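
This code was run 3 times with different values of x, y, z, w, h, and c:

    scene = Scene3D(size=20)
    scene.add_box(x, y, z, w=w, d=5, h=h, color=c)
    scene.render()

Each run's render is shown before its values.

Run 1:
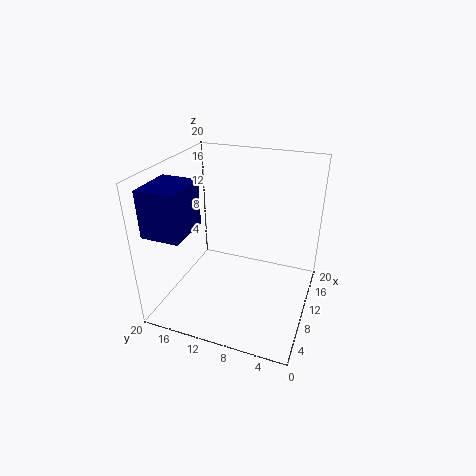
x = 1
y = 14
z = 13
w = 6
h = 6
c = 'navy'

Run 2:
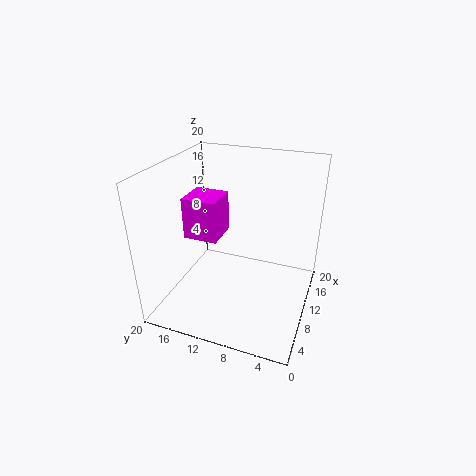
x = 9
y = 13
z = 9
w = 5
h = 6
c = 'magenta'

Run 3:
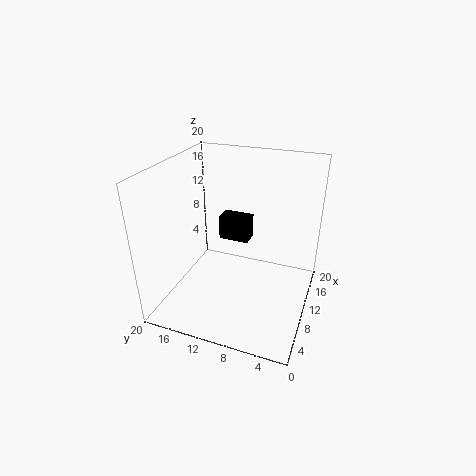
x = 17
y = 11
z = 5
w = 3
h = 4
c = 'black'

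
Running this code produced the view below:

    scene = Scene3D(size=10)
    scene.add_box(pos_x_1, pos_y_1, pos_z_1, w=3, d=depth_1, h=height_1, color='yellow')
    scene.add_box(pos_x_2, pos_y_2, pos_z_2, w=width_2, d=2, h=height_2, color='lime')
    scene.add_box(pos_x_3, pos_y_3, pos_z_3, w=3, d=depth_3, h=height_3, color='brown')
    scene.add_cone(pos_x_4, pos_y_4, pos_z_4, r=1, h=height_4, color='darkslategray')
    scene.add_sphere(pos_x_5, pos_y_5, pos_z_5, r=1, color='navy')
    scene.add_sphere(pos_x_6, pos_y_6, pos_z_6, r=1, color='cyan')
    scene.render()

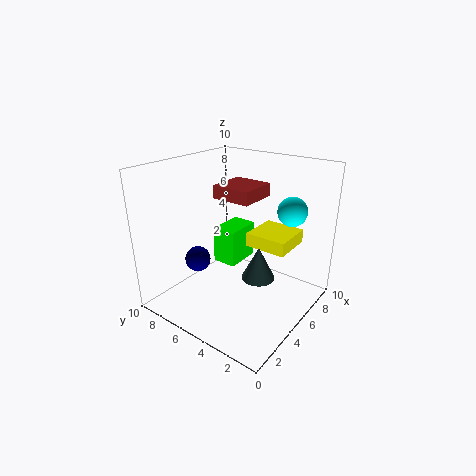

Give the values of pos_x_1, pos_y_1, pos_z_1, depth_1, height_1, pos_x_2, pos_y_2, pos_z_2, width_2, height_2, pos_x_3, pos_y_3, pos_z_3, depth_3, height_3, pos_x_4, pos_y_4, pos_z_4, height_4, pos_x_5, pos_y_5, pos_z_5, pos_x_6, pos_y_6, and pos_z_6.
pos_x_1 = 6, pos_y_1 = 2, pos_z_1 = 4, depth_1 = 3, height_1 = 1, pos_x_2 = 7, pos_y_2 = 7, pos_z_2 = 1, width_2 = 3, height_2 = 3, pos_x_3 = 6, pos_y_3 = 5, pos_z_3 = 7, depth_3 = 3, height_3 = 1, pos_x_4 = 3, pos_y_4 = 2, pos_z_4 = 4, height_4 = 2, pos_x_5 = 5, pos_y_5 = 9, pos_z_5 = 2, pos_x_6 = 7, pos_y_6 = 2, pos_z_6 = 7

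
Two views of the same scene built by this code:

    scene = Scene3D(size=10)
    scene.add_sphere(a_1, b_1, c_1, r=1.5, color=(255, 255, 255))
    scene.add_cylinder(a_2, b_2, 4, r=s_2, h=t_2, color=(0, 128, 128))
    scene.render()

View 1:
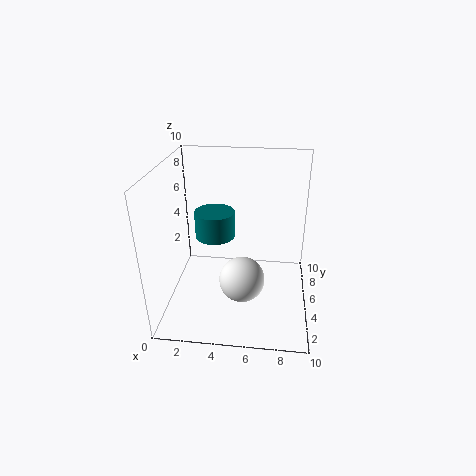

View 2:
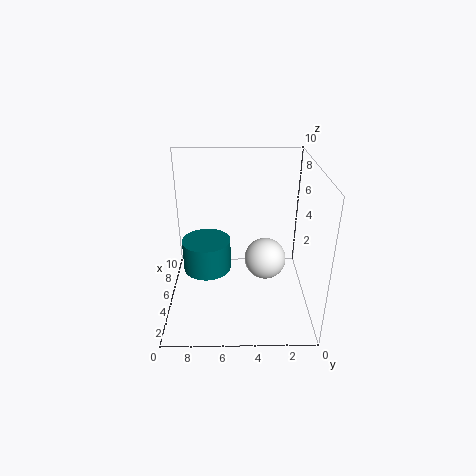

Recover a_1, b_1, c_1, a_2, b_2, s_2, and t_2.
a_1 = 5.5, b_1 = 3, c_1 = 3, a_2 = 3, b_2 = 7, s_2 = 1.5, t_2 = 2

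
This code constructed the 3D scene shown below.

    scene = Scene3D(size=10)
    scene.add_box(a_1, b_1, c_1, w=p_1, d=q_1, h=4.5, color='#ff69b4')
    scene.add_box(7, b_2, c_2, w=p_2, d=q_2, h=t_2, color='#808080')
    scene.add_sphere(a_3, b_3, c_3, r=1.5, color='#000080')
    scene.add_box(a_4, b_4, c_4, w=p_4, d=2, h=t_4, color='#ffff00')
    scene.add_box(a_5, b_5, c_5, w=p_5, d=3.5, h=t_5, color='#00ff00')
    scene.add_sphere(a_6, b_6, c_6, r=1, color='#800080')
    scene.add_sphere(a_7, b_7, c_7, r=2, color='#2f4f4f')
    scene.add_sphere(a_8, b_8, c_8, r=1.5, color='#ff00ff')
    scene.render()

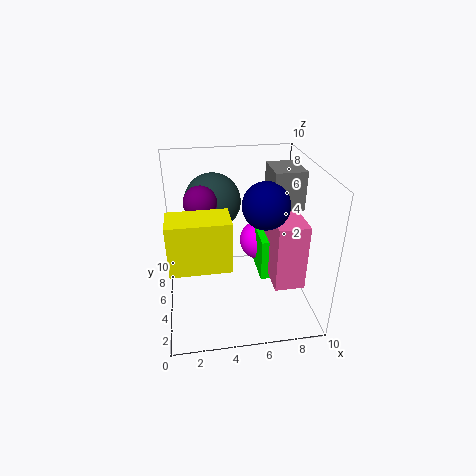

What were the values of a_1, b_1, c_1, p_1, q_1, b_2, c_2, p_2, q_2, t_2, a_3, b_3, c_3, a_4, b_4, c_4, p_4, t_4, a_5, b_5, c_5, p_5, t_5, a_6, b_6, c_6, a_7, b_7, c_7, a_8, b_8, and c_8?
a_1 = 7; b_1 = 2; c_1 = 2.5; p_1 = 2; q_1 = 3.5; b_2 = 3.5; c_2 = 7.5; p_2 = 2; q_2 = 2.5; t_2 = 2.5; a_3 = 6.5; b_3 = 3.5; c_3 = 8; a_4 = 0.5; b_4 = 0.5; c_4 = 5.5; p_4 = 3.5; t_4 = 3; a_5 = 6.5; b_5 = 4; c_5 = 2; p_5 = 1.5; t_5 = 3; a_6 = 2.5; b_6 = 3.5; c_6 = 8.5; a_7 = 3.5; b_7 = 7; c_7 = 7; a_8 = 7; b_8 = 7; c_8 = 3.5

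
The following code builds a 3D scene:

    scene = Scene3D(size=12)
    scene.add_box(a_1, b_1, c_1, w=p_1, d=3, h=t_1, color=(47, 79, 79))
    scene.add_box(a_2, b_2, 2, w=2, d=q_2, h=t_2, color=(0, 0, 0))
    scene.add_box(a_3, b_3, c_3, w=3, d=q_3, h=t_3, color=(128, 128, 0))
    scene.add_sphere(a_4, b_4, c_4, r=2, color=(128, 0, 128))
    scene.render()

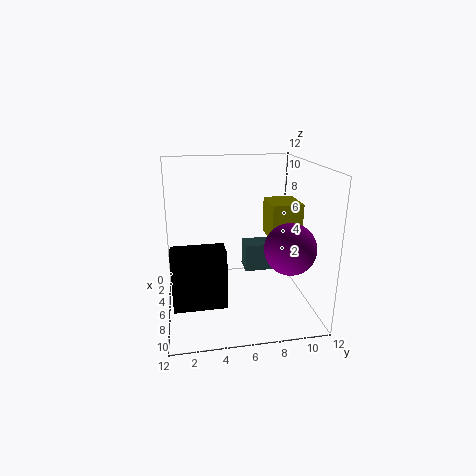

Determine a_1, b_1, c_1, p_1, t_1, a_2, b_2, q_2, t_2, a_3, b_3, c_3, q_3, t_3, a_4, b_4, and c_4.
a_1 = 2.5
b_1 = 7
c_1 = 2
p_1 = 2
t_1 = 2.5
a_2 = 8
b_2 = 0.5
q_2 = 4
t_2 = 4.5
a_3 = 4.5
b_3 = 8.5
c_3 = 6
q_3 = 2.5
t_3 = 3
a_4 = 9
b_4 = 9.5
c_4 = 6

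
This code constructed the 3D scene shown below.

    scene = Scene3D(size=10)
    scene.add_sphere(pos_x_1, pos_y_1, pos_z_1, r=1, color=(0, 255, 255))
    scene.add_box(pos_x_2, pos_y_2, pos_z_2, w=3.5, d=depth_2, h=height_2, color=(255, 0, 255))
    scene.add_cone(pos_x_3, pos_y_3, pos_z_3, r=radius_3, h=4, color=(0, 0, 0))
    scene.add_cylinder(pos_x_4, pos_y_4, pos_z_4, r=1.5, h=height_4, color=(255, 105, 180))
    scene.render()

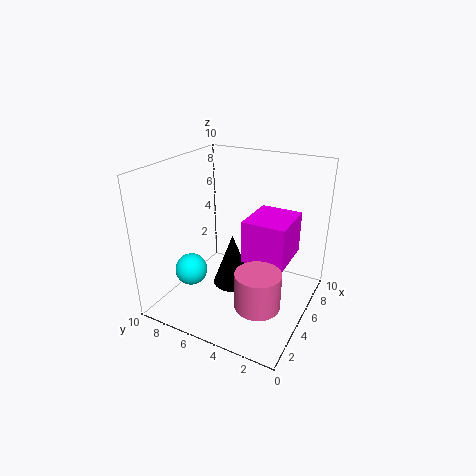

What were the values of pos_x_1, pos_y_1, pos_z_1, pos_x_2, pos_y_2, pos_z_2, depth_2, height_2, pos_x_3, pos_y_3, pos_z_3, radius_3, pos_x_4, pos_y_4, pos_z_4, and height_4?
pos_x_1 = 1.5
pos_y_1 = 6.5
pos_z_1 = 4
pos_x_2 = 4.5
pos_y_2 = 1.5
pos_z_2 = 3.5
depth_2 = 3
height_2 = 3
pos_x_3 = 6
pos_y_3 = 6
pos_z_3 = 0.5
radius_3 = 1.5
pos_x_4 = 3
pos_y_4 = 2.5
pos_z_4 = 1.5
height_4 = 2.5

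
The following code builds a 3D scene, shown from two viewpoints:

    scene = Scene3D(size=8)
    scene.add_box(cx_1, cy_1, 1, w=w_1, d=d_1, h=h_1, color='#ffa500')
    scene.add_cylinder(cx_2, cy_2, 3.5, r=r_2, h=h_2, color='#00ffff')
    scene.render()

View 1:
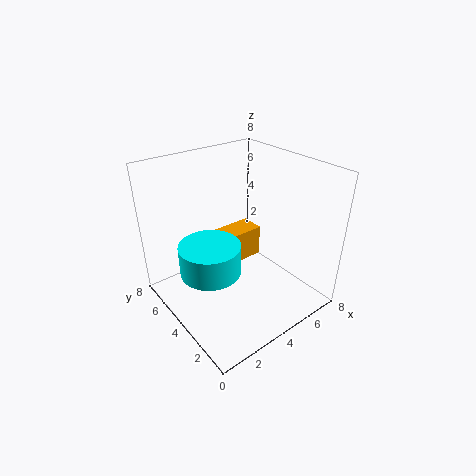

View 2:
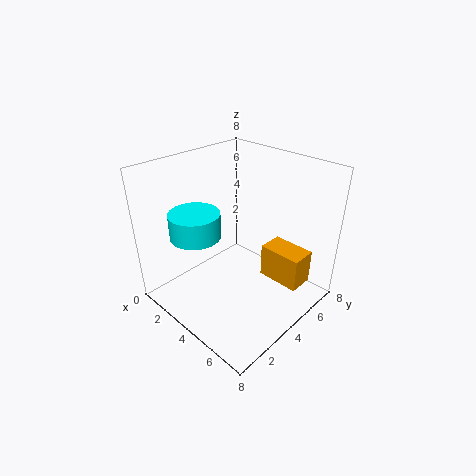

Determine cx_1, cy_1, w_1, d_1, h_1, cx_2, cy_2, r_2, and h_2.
cx_1 = 4.5
cy_1 = 5.5
w_1 = 2.5
d_1 = 1.5
h_1 = 2
cx_2 = 1.5
cy_2 = 3
r_2 = 1.5
h_2 = 1.5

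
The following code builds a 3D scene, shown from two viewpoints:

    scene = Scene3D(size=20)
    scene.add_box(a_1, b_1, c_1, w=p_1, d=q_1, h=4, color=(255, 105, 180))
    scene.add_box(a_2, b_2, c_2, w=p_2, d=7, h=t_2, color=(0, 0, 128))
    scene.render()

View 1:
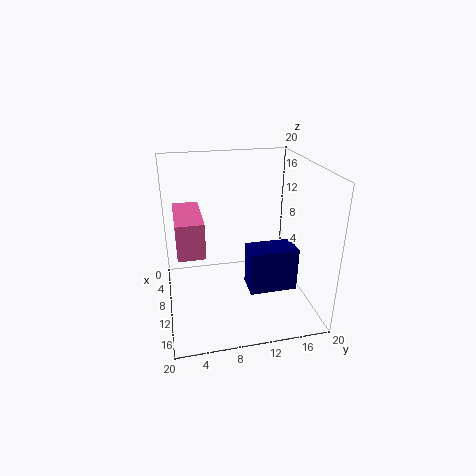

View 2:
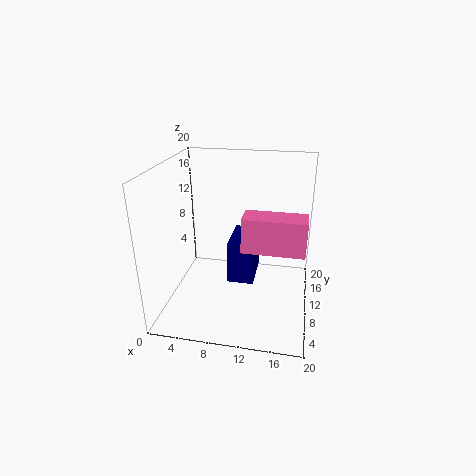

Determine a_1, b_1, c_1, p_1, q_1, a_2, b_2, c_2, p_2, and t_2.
a_1 = 12, b_1 = 1.5, c_1 = 12.5, p_1 = 7, q_1 = 3, a_2 = 8, b_2 = 11.5, c_2 = 1.5, p_2 = 4, t_2 = 6.5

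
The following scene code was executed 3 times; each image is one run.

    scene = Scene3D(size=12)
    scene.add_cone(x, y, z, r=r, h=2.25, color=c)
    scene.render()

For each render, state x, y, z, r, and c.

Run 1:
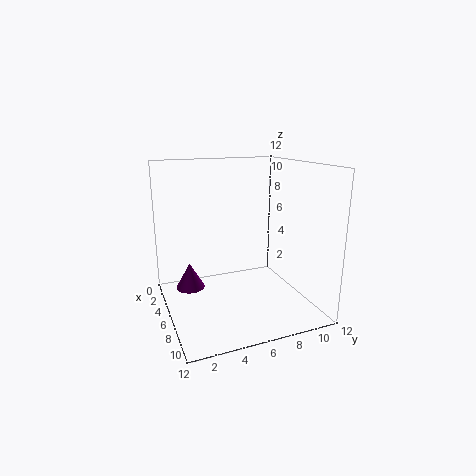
x = 4, y = 2.25, z = 1.25, r = 1.25, c = 'purple'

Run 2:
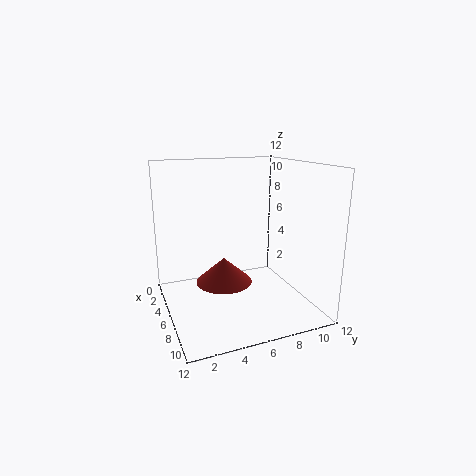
x = 4.5, y = 5.25, z = 1.5, r = 2.5, c = 'brown'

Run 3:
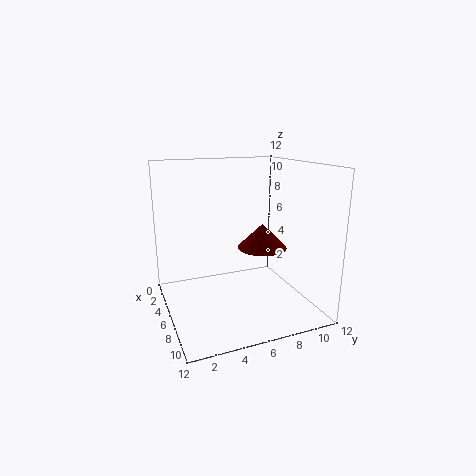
x = 4.5, y = 9, z = 4.25, r = 2.25, c = 'maroon'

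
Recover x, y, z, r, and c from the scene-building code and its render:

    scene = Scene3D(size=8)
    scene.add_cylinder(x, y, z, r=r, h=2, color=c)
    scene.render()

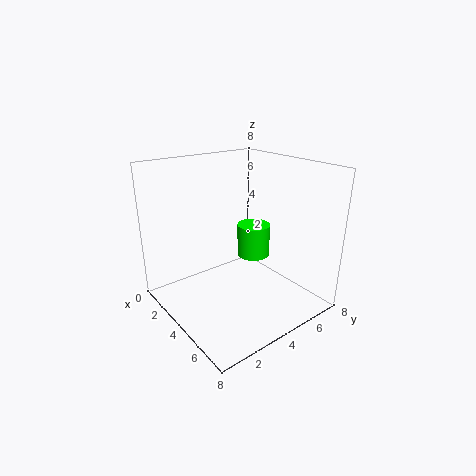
x = 3
y = 6
z = 2
r = 1
c = 'lime'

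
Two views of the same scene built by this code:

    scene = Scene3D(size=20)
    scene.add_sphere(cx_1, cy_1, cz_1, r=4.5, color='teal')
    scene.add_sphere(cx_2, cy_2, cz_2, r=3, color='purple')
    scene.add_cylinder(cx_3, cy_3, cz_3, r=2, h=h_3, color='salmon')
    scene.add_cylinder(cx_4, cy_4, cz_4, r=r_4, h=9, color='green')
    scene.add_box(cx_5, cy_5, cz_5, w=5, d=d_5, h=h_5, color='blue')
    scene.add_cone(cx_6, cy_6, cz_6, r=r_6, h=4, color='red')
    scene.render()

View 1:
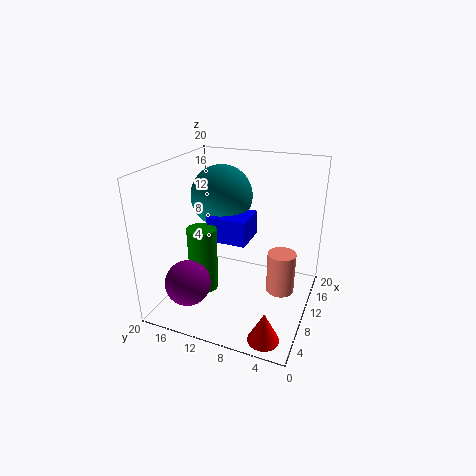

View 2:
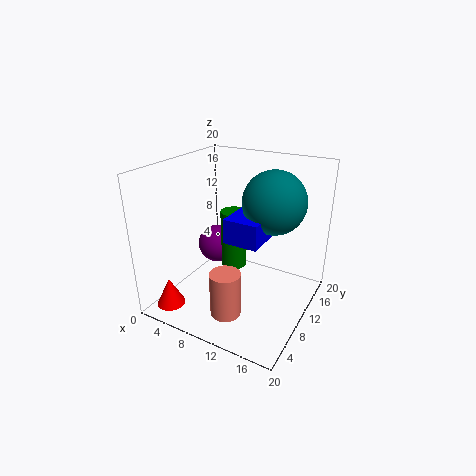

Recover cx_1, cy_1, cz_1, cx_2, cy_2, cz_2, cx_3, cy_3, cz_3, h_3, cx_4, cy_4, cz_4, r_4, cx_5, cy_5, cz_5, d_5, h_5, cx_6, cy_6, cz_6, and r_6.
cx_1 = 13.5, cy_1 = 14, cz_1 = 14.5, cx_2 = 3.5, cy_2 = 14.5, cz_2 = 5.5, cx_3 = 11.5, cy_3 = 4, cz_3 = 2, h_3 = 6, cx_4 = 7, cy_4 = 14, cz_4 = 3, r_4 = 2, cx_5 = 8.5, cy_5 = 8.5, cz_5 = 9.5, d_5 = 5.5, h_5 = 3.5, cx_6 = 2.5, cy_6 = 3.5, cz_6 = 0.5, r_6 = 2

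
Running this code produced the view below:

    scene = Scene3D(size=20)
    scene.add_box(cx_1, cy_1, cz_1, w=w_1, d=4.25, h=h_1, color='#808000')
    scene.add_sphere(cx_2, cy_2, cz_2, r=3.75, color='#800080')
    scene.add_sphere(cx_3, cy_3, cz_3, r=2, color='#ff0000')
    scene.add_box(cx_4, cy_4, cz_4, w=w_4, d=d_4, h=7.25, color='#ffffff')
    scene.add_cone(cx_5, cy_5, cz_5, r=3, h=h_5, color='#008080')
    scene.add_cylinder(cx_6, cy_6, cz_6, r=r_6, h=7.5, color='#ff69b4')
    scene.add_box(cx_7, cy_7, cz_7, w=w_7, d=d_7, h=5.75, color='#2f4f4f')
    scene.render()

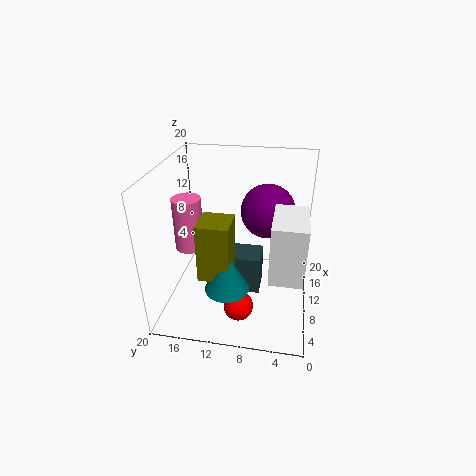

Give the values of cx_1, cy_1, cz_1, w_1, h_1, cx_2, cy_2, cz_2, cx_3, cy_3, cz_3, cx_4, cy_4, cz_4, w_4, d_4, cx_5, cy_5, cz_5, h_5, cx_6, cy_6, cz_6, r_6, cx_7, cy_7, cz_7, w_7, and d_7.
cx_1 = 4.75; cy_1 = 10.25; cz_1 = 6; w_1 = 4.5; h_1 = 8; cx_2 = 12.5; cy_2 = 6.25; cz_2 = 13.25; cx_3 = 4.75; cy_3 = 9; cz_3 = 2.5; cx_4 = 1.5; cy_4 = 1; cz_4 = 9.25; w_4 = 6.5; d_4 = 4; cx_5 = 5.75; cy_5 = 10.75; cz_5 = 4.5; h_5 = 5.5; cx_6 = 9.75; cy_6 = 17; cz_6 = 8; r_6 = 2; cx_7 = 9.5; cy_7 = 6.75; cz_7 = 1; w_7 = 4.25; d_7 = 4.5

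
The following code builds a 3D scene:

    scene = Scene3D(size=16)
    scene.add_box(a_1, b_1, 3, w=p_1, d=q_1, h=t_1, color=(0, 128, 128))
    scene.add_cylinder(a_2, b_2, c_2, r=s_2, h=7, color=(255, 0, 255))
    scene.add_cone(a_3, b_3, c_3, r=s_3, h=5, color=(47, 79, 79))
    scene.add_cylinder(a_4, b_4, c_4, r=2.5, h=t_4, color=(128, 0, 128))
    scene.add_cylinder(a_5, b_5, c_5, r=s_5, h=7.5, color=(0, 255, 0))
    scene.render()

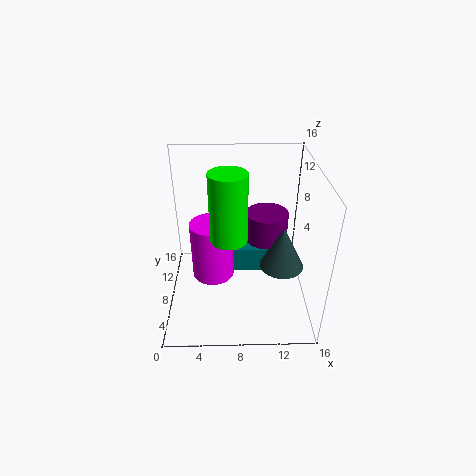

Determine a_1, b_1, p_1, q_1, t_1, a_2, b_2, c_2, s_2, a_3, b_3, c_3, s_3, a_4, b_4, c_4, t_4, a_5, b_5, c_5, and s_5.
a_1 = 7.5; b_1 = 8.5; p_1 = 4.5; q_1 = 3; t_1 = 3; a_2 = 5; b_2 = 9.5; c_2 = 2; s_2 = 2.5; a_3 = 13; b_3 = 7.5; c_3 = 4.5; s_3 = 2.5; a_4 = 11.5; b_4 = 11; c_4 = 5.5; t_4 = 4; a_5 = 7; b_5 = 7; c_5 = 8.5; s_5 = 2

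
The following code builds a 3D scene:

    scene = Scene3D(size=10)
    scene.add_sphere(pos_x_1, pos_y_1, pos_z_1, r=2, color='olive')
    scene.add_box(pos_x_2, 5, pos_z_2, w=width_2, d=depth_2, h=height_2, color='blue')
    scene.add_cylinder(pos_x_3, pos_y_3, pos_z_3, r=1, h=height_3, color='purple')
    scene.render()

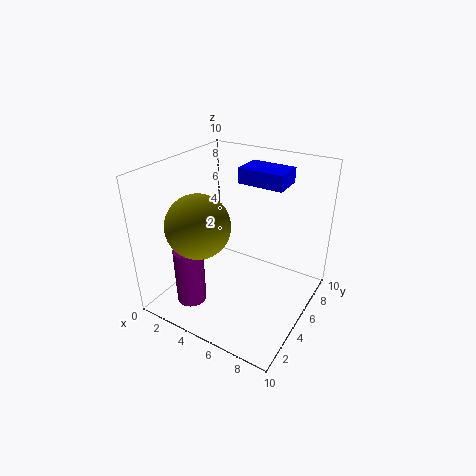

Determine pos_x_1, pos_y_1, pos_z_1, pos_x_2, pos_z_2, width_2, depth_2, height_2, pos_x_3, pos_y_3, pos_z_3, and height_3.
pos_x_1 = 4; pos_y_1 = 2; pos_z_1 = 7; pos_x_2 = 5; pos_z_2 = 9; width_2 = 3; depth_2 = 2; height_2 = 1; pos_x_3 = 3; pos_y_3 = 2; pos_z_3 = 1; height_3 = 4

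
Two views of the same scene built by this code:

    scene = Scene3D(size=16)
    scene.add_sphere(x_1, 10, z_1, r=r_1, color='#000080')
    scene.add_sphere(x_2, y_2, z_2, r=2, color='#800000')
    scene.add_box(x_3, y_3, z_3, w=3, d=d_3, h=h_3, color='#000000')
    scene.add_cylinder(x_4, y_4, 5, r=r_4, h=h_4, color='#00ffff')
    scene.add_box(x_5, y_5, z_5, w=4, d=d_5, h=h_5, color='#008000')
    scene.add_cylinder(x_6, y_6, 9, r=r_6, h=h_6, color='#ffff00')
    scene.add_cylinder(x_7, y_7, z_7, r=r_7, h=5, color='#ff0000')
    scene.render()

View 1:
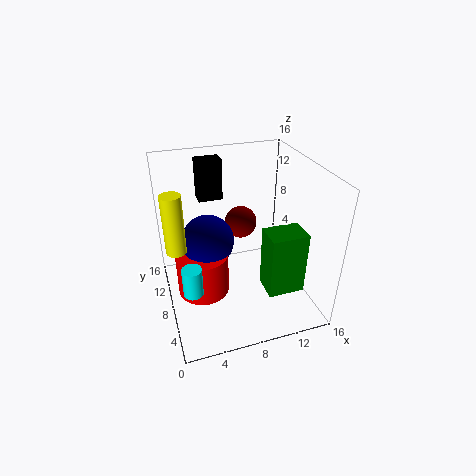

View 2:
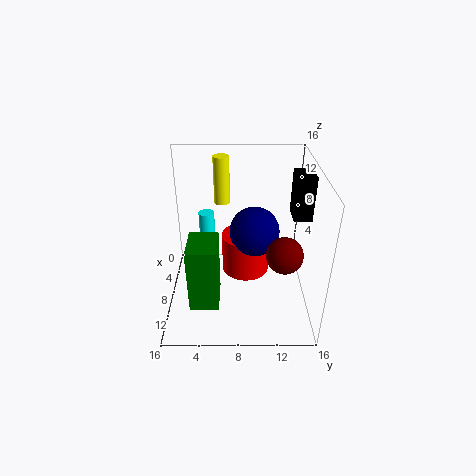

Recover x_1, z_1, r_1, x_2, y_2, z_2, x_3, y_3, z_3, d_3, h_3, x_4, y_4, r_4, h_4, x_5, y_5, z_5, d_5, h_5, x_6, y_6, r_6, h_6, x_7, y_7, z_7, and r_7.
x_1 = 5, z_1 = 7, r_1 = 3, x_2 = 10, y_2 = 13, z_2 = 7, x_3 = 5, y_3 = 14, z_3 = 10, d_3 = 2, h_3 = 5, x_4 = 2, y_4 = 4, r_4 = 1, h_4 = 3, x_5 = 10, y_5 = 3, z_5 = 3, d_5 = 3, h_5 = 7, x_6 = 1, y_6 = 6, r_6 = 1, h_6 = 6, x_7 = 4, y_7 = 9, z_7 = 1, r_7 = 3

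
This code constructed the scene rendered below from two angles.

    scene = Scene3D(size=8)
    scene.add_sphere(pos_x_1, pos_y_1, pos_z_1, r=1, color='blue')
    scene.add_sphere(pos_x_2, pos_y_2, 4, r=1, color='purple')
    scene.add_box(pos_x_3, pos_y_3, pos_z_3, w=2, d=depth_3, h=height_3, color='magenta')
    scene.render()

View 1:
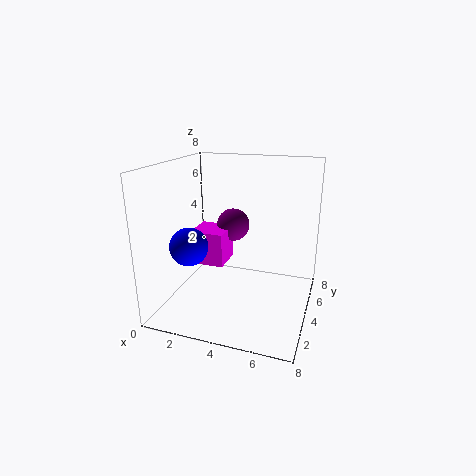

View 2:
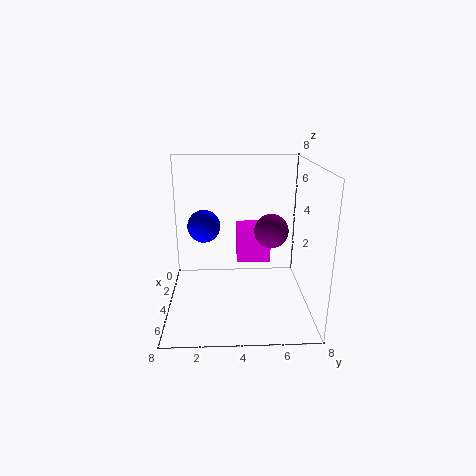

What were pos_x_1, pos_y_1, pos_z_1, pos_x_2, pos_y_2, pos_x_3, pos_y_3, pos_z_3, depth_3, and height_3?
pos_x_1 = 2; pos_y_1 = 2; pos_z_1 = 4; pos_x_2 = 3; pos_y_2 = 6; pos_x_3 = 1; pos_y_3 = 4; pos_z_3 = 2; depth_3 = 2; height_3 = 2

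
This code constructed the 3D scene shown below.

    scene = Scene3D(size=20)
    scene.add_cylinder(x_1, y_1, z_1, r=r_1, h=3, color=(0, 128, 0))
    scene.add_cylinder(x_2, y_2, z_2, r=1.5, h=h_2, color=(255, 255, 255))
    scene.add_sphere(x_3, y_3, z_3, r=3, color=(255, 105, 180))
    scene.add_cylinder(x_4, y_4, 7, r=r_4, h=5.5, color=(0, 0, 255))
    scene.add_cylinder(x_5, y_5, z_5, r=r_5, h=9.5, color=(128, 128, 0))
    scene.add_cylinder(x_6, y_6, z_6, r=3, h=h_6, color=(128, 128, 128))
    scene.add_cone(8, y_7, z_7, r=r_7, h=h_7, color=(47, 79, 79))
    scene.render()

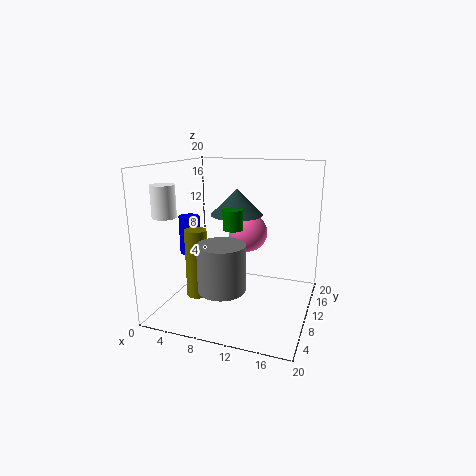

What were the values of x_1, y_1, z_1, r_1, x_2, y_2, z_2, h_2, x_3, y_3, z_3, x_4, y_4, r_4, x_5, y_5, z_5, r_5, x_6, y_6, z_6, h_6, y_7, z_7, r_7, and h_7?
x_1 = 8.5, y_1 = 12, z_1 = 10.5, r_1 = 1.5, x_2 = 3, y_2 = 3, z_2 = 14, h_2 = 4, x_3 = 9.5, y_3 = 16, z_3 = 9, x_4 = 2.5, y_4 = 10, r_4 = 1.5, x_5 = 5, y_5 = 7, z_5 = 2, r_5 = 1.5, x_6 = 10, y_6 = 4, z_6 = 5, h_6 = 6, y_7 = 15, z_7 = 12, r_7 = 4, h_7 = 4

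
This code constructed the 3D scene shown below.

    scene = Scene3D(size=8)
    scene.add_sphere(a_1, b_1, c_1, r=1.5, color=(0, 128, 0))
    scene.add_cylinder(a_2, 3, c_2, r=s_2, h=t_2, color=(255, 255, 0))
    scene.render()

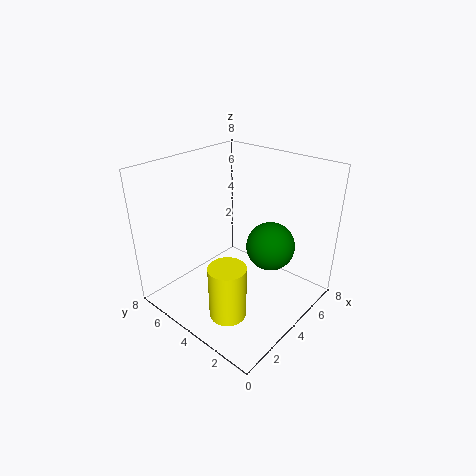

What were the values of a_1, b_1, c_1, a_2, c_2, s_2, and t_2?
a_1 = 6.5; b_1 = 3.5; c_1 = 2.5; a_2 = 2; c_2 = 0.5; s_2 = 1; t_2 = 3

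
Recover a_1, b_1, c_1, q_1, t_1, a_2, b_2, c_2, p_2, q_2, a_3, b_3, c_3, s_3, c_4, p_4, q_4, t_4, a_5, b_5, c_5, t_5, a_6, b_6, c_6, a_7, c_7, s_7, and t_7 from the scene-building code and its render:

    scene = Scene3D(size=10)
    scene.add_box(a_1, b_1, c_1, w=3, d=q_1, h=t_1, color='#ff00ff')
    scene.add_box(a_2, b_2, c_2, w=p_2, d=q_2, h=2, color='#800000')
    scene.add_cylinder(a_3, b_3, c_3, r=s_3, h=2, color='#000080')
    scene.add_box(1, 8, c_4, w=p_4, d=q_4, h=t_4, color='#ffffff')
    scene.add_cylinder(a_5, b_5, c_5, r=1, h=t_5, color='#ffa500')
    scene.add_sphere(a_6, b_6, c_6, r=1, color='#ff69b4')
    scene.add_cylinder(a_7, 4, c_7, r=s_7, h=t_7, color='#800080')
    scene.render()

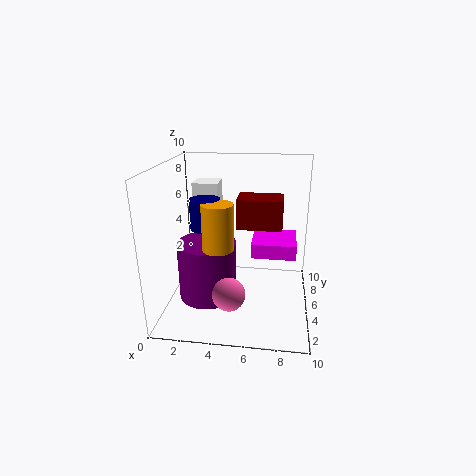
a_1 = 6; b_1 = 4; c_1 = 4; q_1 = 3; t_1 = 1; a_2 = 5; b_2 = 4; c_2 = 6; p_2 = 3; q_2 = 2; a_3 = 3; b_3 = 4; c_3 = 6; s_3 = 1; c_4 = 5; p_4 = 2; q_4 = 2; t_4 = 3; a_5 = 4; b_5 = 3; c_5 = 5; t_5 = 3; a_6 = 5; b_6 = 1; c_6 = 3; a_7 = 3; c_7 = 1; s_7 = 2; t_7 = 4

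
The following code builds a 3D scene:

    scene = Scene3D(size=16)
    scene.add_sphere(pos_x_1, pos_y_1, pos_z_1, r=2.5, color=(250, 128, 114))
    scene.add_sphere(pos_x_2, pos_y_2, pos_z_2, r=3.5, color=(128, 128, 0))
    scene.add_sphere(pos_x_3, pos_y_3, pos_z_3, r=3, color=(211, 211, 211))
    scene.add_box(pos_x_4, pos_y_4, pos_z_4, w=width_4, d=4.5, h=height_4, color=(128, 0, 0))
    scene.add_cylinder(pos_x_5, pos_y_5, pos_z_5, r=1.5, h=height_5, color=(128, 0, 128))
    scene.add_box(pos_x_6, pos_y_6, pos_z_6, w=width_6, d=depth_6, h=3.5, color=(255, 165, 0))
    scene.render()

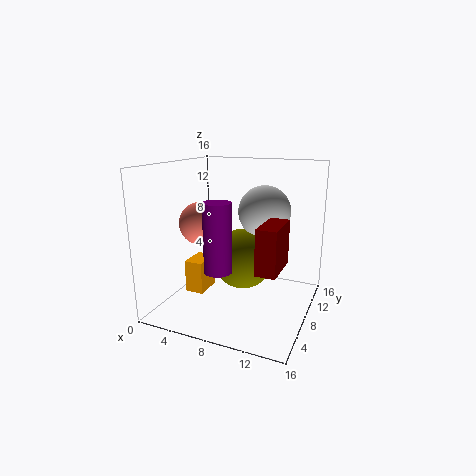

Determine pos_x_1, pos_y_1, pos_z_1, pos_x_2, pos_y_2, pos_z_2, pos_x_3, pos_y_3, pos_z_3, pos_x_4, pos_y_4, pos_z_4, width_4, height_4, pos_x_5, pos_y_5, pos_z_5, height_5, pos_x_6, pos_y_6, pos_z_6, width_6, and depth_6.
pos_x_1 = 3
pos_y_1 = 8.5
pos_z_1 = 9
pos_x_2 = 8
pos_y_2 = 9.5
pos_z_2 = 5
pos_x_3 = 10
pos_y_3 = 11
pos_z_3 = 10.5
pos_x_4 = 12
pos_y_4 = 2.5
pos_z_4 = 6.5
width_4 = 2
height_4 = 4.5
pos_x_5 = 7
pos_y_5 = 5
pos_z_5 = 5
height_5 = 7.5
pos_x_6 = 3.5
pos_y_6 = 4
pos_z_6 = 2.5
width_6 = 2
depth_6 = 3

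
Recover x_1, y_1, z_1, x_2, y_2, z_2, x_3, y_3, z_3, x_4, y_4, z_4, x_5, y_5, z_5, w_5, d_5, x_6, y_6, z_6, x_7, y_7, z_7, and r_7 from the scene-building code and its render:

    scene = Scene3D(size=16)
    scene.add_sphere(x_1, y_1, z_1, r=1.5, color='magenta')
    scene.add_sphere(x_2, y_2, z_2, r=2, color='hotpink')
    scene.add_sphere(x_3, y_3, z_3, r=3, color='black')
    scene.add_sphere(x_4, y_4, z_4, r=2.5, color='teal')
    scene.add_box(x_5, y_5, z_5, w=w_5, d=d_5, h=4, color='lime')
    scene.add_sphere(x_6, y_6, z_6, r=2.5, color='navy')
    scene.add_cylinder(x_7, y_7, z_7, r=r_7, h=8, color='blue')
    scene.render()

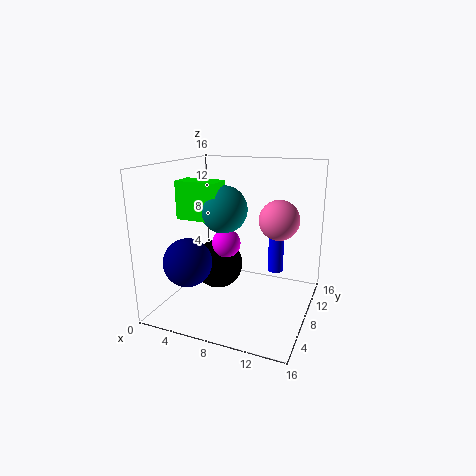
x_1 = 7.5; y_1 = 6; z_1 = 8; x_2 = 13; y_2 = 6.5; z_2 = 11; x_3 = 4.5; y_3 = 10; z_3 = 3.5; x_4 = 7; y_4 = 6.5; z_4 = 11.5; x_5 = 2.5; y_5 = 4.5; z_5 = 10.5; w_5 = 4.5; d_5 = 2.5; x_6 = 4.5; y_6 = 3; z_6 = 6.5; x_7 = 10.5; y_7 = 15; z_7 = 1.5; r_7 = 1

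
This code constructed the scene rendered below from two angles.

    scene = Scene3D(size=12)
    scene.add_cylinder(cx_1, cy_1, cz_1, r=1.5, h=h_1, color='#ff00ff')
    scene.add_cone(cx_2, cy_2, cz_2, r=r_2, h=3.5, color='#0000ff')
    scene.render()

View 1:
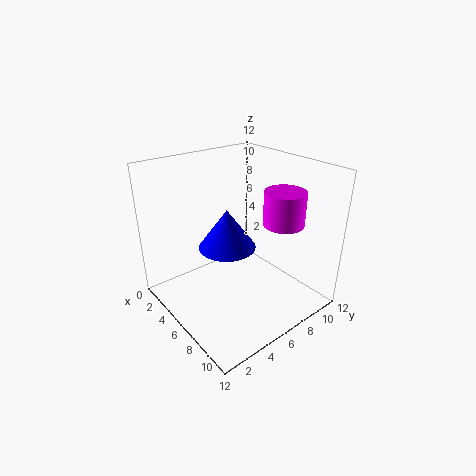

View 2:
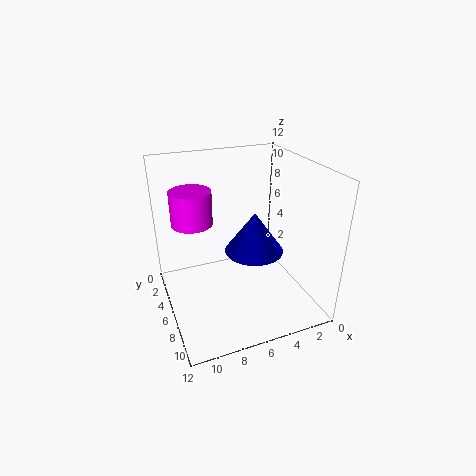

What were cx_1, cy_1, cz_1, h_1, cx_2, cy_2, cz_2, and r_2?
cx_1 = 10
cy_1 = 7
cz_1 = 8.5
h_1 = 2.5
cx_2 = 4.5
cy_2 = 6
cz_2 = 4.5
r_2 = 2.5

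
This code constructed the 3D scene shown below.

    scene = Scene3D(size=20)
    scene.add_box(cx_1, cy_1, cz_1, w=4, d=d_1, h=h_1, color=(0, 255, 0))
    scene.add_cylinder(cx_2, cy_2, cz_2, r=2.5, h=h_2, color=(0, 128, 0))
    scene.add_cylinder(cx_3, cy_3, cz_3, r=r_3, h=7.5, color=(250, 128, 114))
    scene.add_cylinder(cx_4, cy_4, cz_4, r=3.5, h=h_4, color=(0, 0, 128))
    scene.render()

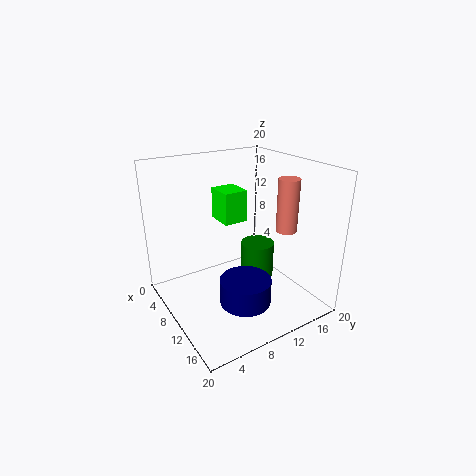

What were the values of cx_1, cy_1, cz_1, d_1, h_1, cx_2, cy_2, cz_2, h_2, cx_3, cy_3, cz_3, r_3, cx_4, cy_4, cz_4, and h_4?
cx_1 = 4.5
cy_1 = 9
cz_1 = 11.5
d_1 = 3.5
h_1 = 4.5
cx_2 = 8.5
cy_2 = 14.5
cz_2 = 2
h_2 = 5.5
cx_3 = 12.5
cy_3 = 16.5
cz_3 = 10.5
r_3 = 1.5
cx_4 = 13.5
cy_4 = 9
cz_4 = 2
h_4 = 3.5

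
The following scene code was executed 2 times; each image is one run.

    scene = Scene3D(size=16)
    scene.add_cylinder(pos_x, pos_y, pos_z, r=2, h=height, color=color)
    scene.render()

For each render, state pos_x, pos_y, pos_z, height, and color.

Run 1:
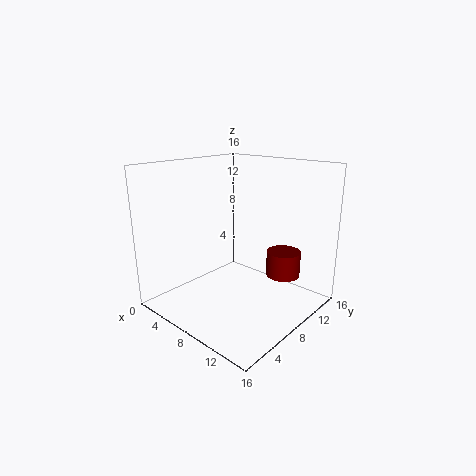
pos_x = 11; pos_y = 12.75; pos_z = 2.75; height = 3; color = 'maroon'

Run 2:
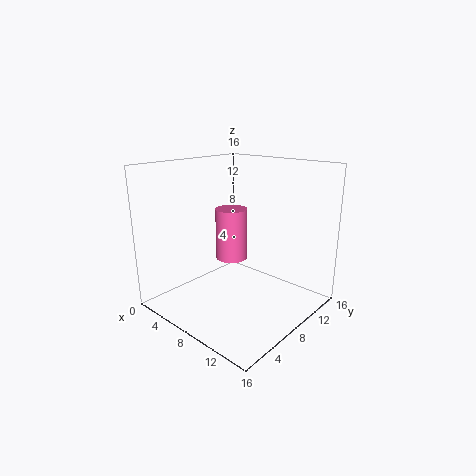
pos_x = 4; pos_y = 11.25; pos_z = 3.5; height = 6.5; color = 'hotpink'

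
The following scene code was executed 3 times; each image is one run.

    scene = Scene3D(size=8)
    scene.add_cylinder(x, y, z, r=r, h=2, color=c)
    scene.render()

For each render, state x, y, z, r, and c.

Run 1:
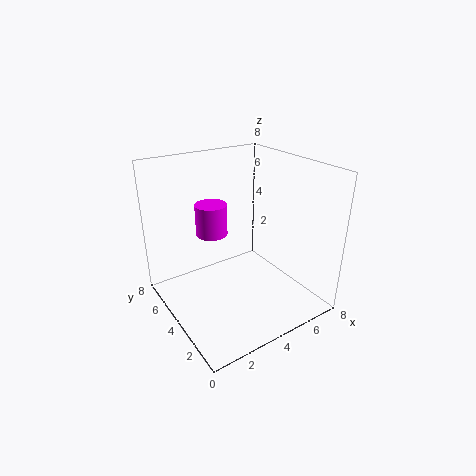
x = 4
y = 7
z = 3
r = 1
c = 'magenta'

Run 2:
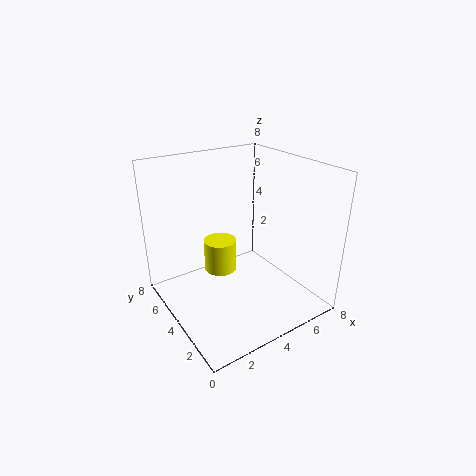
x = 4
y = 6
z = 1
r = 1
c = 'yellow'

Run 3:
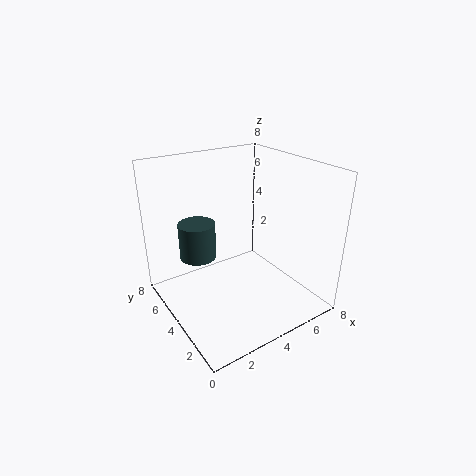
x = 2
y = 5
z = 3
r = 1
c = 'darkslategray'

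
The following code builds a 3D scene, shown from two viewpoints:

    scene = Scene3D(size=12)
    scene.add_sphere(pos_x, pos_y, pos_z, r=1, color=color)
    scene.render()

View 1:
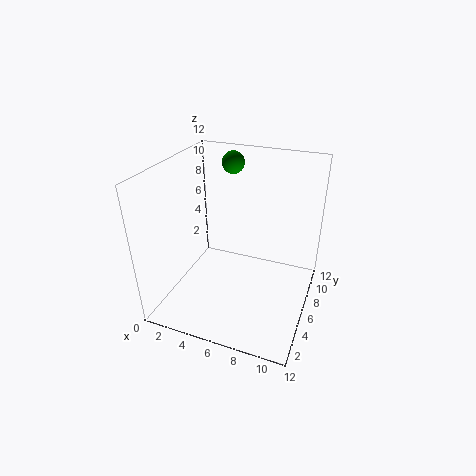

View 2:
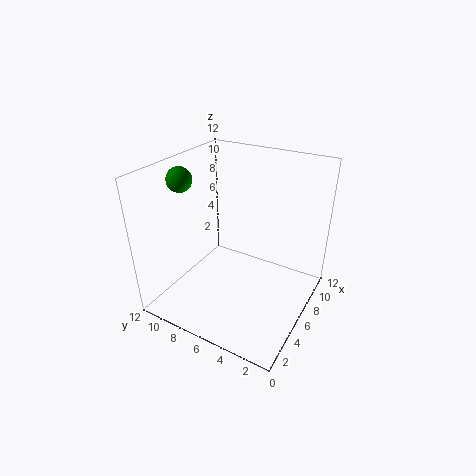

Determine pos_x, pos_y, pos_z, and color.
pos_x = 4; pos_y = 10; pos_z = 11; color = 'green'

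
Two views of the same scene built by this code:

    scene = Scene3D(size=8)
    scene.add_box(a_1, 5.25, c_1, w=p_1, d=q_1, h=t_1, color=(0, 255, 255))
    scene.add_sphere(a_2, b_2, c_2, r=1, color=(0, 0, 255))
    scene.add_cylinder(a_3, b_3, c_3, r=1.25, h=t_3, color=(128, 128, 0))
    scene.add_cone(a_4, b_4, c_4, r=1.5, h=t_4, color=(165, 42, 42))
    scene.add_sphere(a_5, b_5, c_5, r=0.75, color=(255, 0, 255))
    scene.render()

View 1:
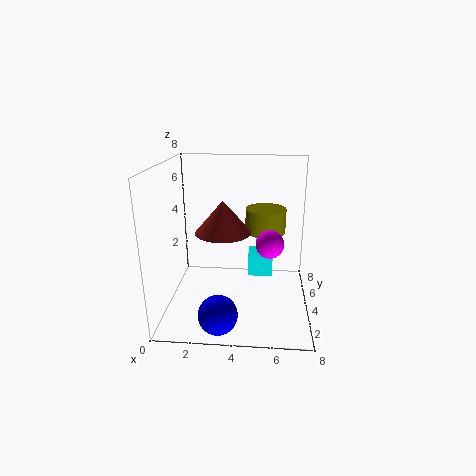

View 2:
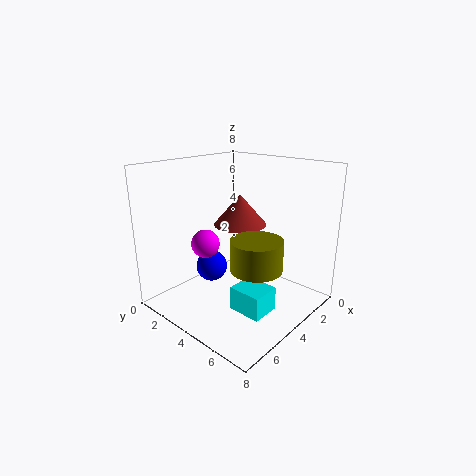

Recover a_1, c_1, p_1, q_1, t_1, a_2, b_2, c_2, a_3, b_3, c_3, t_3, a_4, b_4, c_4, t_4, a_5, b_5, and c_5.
a_1 = 4.5
c_1 = 1
p_1 = 1.5
q_1 = 1.75
t_1 = 1.25
a_2 = 3.25
b_2 = 1
c_2 = 1
a_3 = 5.5
b_3 = 6.5
c_3 = 3.5
t_3 = 1.5
a_4 = 3.25
b_4 = 3.5
c_4 = 4.5
t_4 = 1.75
a_5 = 5.75
b_5 = 3.25
c_5 = 4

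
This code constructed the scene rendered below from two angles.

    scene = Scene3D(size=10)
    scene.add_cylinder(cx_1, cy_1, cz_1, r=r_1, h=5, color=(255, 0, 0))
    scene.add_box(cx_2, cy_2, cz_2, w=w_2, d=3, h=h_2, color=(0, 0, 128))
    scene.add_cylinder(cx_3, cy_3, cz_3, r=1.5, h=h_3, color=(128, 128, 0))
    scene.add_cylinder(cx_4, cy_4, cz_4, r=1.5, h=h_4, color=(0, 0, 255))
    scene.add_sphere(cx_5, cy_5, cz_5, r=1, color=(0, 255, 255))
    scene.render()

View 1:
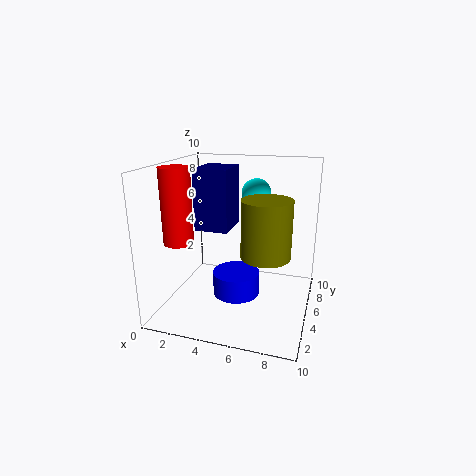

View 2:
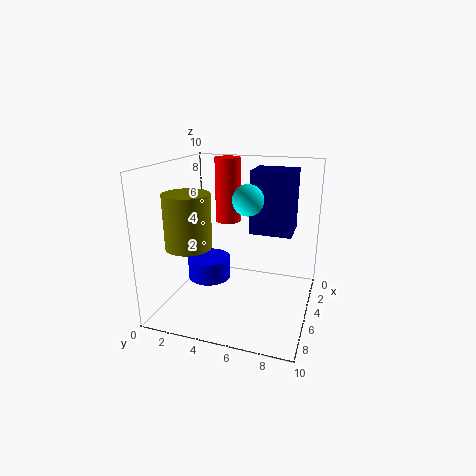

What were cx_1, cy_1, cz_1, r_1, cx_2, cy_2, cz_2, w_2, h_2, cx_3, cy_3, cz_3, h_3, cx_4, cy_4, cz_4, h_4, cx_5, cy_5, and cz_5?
cx_1 = 1.5; cy_1 = 3; cz_1 = 5; r_1 = 1; cx_2 = 1.5; cy_2 = 5.5; cz_2 = 5; w_2 = 2.5; h_2 = 4.5; cx_3 = 7.5; cy_3 = 2.5; cz_3 = 5; h_3 = 3.5; cx_4 = 5.5; cy_4 = 3; cz_4 = 2; h_4 = 1.5; cx_5 = 6; cy_5 = 6; cz_5 = 8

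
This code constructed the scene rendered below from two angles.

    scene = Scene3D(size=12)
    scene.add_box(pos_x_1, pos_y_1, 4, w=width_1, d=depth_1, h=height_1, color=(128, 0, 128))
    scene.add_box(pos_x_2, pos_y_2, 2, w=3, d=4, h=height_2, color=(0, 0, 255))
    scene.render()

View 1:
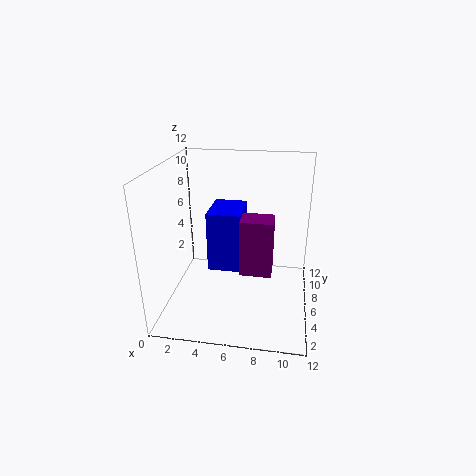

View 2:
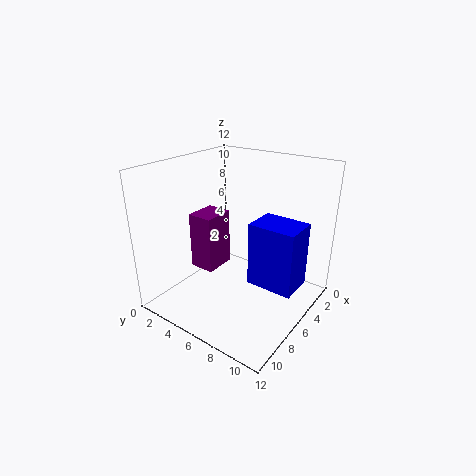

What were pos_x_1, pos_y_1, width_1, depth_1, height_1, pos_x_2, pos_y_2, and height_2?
pos_x_1 = 6.5
pos_y_1 = 3.5
width_1 = 2.5
depth_1 = 2
height_1 = 4.5
pos_x_2 = 3
pos_y_2 = 7
height_2 = 5.5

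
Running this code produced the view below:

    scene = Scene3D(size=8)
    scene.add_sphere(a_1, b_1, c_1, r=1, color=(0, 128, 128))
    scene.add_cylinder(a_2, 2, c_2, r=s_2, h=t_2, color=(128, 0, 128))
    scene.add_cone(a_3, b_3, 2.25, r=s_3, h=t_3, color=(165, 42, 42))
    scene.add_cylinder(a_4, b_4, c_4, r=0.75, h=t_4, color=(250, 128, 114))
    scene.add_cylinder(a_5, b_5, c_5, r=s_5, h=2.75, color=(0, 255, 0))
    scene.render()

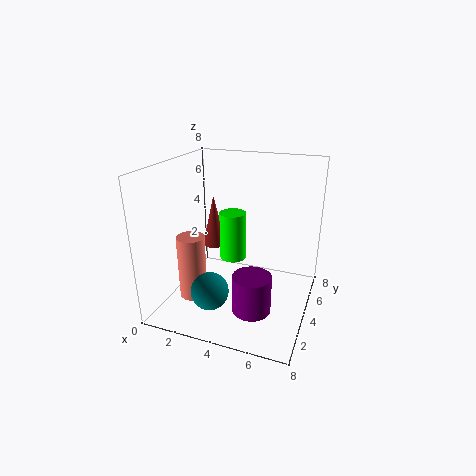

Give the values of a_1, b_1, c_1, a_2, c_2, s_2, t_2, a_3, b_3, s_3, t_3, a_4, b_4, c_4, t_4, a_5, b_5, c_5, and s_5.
a_1 = 3.25, b_1 = 1.75, c_1 = 1.75, a_2 = 5.5, c_2 = 1, s_2 = 1, t_2 = 2, a_3 = 1.5, b_3 = 6.25, s_3 = 0.75, t_3 = 3.25, a_4 = 2, b_4 = 2.25, c_4 = 1, t_4 = 3.5, a_5 = 3.5, b_5 = 4.5, c_5 = 2.5, s_5 = 0.75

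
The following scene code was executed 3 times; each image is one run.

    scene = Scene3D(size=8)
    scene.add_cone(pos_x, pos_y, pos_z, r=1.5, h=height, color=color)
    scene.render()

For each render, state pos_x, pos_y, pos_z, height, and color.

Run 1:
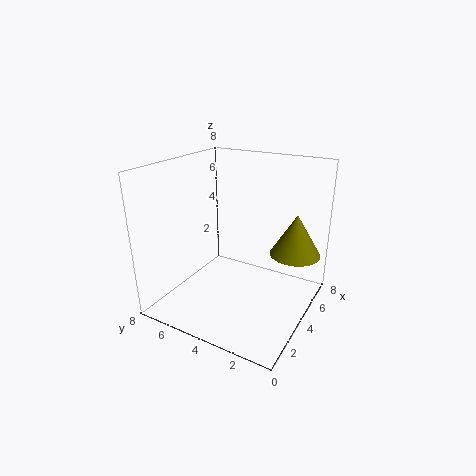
pos_x = 6.5
pos_y = 1.5
pos_z = 2.5
height = 2.5
color = 'olive'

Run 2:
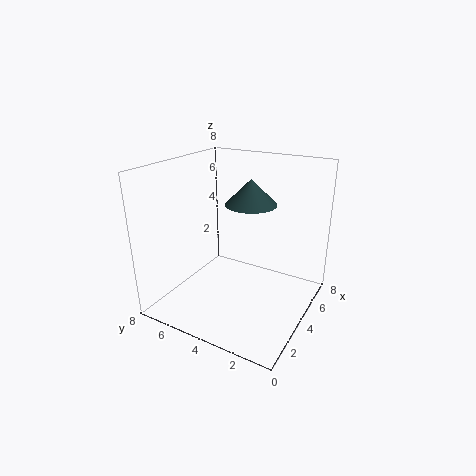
pos_x = 5.5
pos_y = 4
pos_z = 5.5
height = 1.5
color = 'darkslategray'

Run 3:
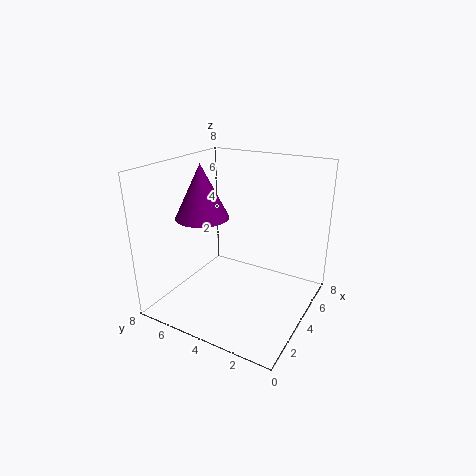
pos_x = 3.5
pos_y = 6
pos_z = 5
height = 3
color = 'purple'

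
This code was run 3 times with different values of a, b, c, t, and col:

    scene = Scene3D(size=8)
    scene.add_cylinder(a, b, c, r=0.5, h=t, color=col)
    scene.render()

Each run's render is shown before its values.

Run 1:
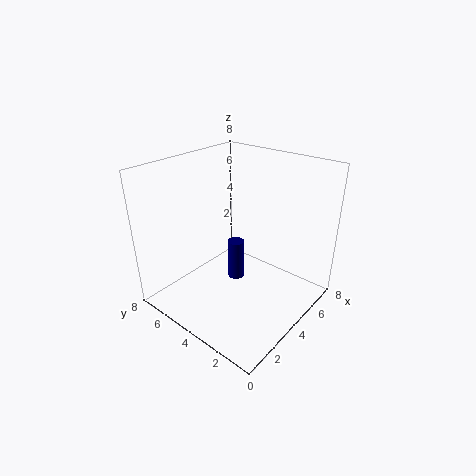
a = 5
b = 5
c = 0.5
t = 2.5
col = 'navy'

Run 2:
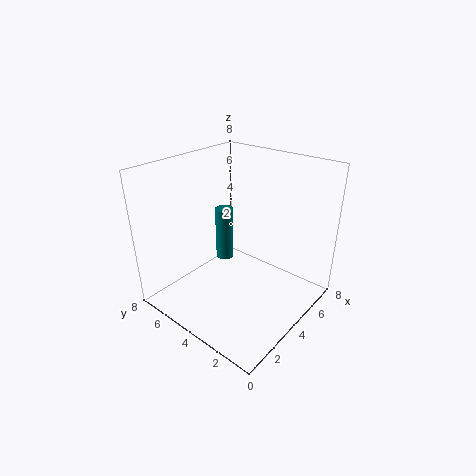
a = 4
b = 5
c = 2.5
t = 3
col = 'teal'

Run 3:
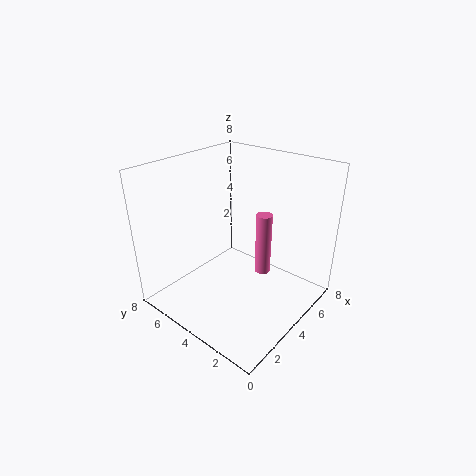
a = 6.5
b = 4
c = 0.5
t = 4
col = 'hotpink'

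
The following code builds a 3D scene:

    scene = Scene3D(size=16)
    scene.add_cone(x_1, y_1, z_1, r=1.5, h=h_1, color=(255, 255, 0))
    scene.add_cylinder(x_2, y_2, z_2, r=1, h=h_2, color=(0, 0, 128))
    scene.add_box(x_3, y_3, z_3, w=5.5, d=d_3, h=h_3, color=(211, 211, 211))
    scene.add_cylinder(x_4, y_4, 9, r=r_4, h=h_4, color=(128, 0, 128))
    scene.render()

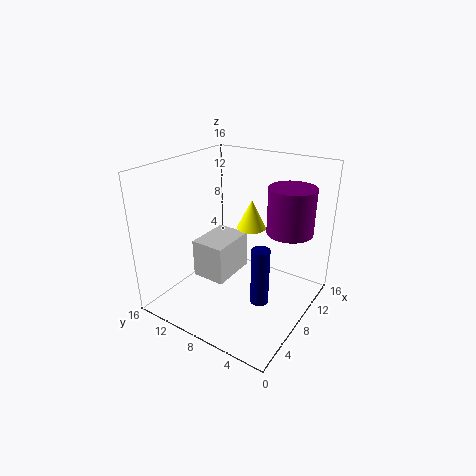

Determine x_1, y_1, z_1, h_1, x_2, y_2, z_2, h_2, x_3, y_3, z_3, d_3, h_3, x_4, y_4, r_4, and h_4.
x_1 = 7.5
y_1 = 6
z_1 = 10
h_1 = 3
x_2 = 7
y_2 = 4.5
z_2 = 1.5
h_2 = 6.5
x_3 = 6
y_3 = 9
z_3 = 2.5
d_3 = 4
h_3 = 4.5
x_4 = 10.5
y_4 = 3
r_4 = 2.5
h_4 = 5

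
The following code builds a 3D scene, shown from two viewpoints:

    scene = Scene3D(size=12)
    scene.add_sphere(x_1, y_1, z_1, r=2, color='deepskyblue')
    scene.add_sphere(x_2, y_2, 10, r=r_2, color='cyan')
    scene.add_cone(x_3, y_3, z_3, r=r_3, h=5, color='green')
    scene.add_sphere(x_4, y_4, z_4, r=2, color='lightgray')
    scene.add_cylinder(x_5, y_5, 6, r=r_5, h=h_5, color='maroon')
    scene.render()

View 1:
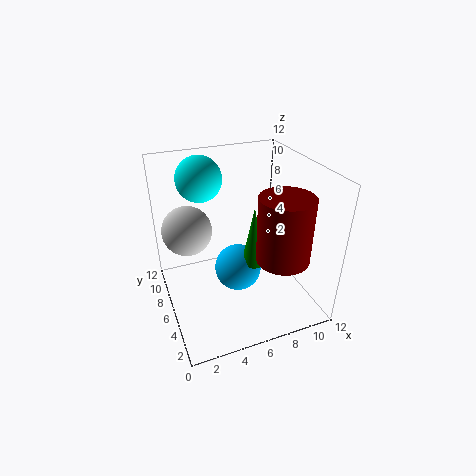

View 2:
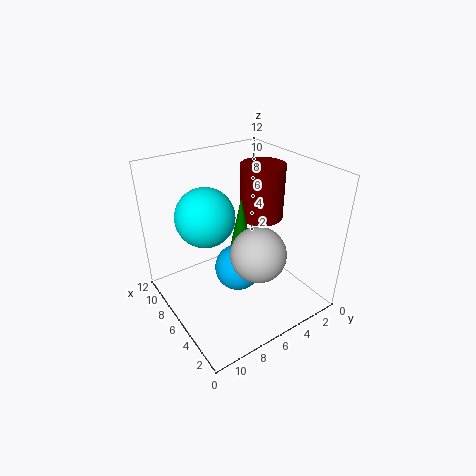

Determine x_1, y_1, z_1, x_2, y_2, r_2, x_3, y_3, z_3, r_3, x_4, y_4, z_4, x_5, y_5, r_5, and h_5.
x_1 = 6, y_1 = 6, z_1 = 3, x_2 = 4, y_2 = 10, r_2 = 2, x_3 = 7, y_3 = 5, z_3 = 4, r_3 = 1, x_4 = 2, y_4 = 7, z_4 = 7, x_5 = 8, y_5 = 2, r_5 = 2, h_5 = 5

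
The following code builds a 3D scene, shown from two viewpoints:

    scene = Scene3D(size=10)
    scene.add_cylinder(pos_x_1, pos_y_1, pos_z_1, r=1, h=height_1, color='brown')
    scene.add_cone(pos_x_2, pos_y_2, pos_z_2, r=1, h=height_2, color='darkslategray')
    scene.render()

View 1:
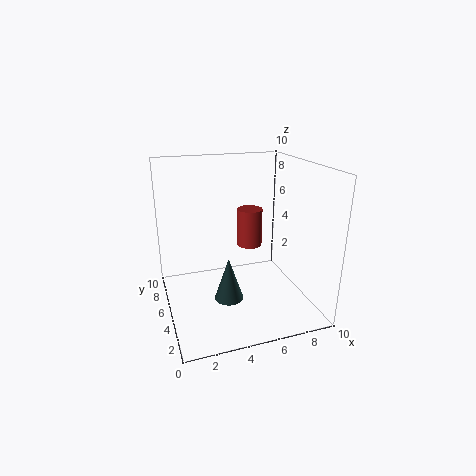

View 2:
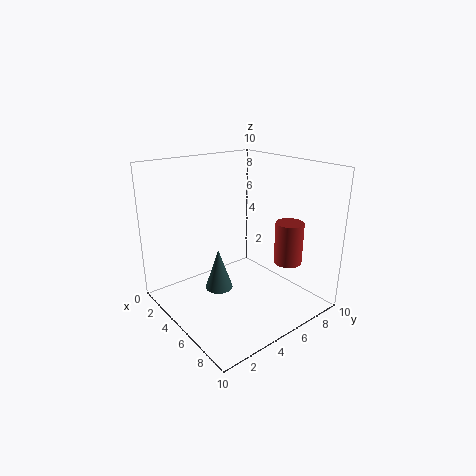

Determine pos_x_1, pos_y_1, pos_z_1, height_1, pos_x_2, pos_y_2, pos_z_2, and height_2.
pos_x_1 = 7
pos_y_1 = 8
pos_z_1 = 3
height_1 = 3
pos_x_2 = 4
pos_y_2 = 4
pos_z_2 = 1
height_2 = 3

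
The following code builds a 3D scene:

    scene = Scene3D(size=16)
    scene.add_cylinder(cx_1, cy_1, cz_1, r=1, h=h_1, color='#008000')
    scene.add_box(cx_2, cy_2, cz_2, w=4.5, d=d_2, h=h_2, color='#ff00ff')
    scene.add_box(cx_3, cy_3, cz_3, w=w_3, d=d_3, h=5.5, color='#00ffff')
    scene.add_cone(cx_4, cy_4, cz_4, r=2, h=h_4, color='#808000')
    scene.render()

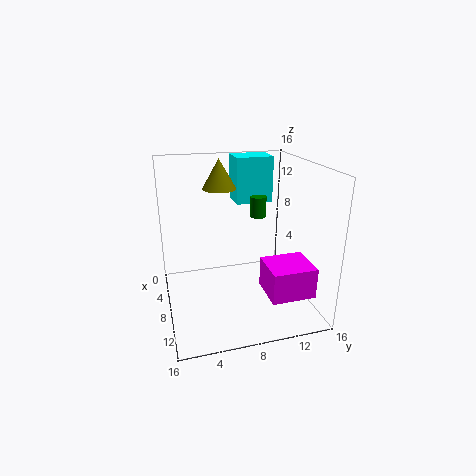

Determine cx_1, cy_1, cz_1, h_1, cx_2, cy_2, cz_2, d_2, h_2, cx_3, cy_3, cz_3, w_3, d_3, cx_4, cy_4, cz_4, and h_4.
cx_1 = 4.5
cy_1 = 11.5
cz_1 = 9
h_1 = 2.5
cx_2 = 8.5
cy_2 = 10.5
cz_2 = 2
d_2 = 5
h_2 = 3.5
cx_3 = 0.5
cy_3 = 9
cz_3 = 10.5
w_3 = 3.5
d_3 = 4.5
cx_4 = 3.5
cy_4 = 7
cz_4 = 12.5
h_4 = 3.5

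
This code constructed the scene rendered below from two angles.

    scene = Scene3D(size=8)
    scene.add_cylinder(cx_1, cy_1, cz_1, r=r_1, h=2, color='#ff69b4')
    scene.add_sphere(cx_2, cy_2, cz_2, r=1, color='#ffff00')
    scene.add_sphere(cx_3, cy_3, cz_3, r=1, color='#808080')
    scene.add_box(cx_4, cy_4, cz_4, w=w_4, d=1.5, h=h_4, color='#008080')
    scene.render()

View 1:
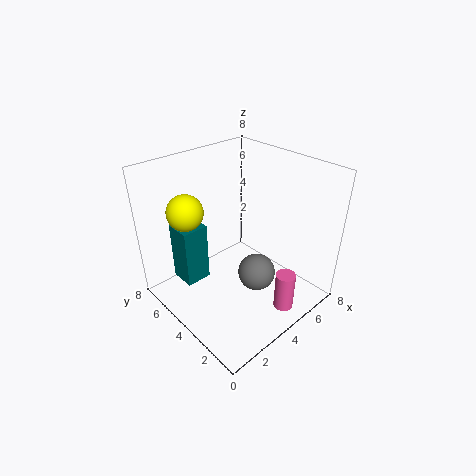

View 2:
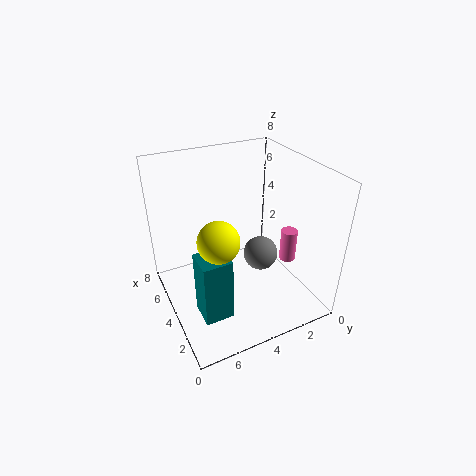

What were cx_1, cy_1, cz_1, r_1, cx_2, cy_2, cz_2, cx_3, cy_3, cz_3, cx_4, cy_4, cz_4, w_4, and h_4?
cx_1 = 4, cy_1 = 0.5, cz_1 = 1.5, r_1 = 0.5, cx_2 = 2, cy_2 = 6, cz_2 = 5.5, cx_3 = 4, cy_3 = 2.5, cz_3 = 2.5, cx_4 = 1.5, cy_4 = 5.5, cz_4 = 1, w_4 = 1.5, h_4 = 3.5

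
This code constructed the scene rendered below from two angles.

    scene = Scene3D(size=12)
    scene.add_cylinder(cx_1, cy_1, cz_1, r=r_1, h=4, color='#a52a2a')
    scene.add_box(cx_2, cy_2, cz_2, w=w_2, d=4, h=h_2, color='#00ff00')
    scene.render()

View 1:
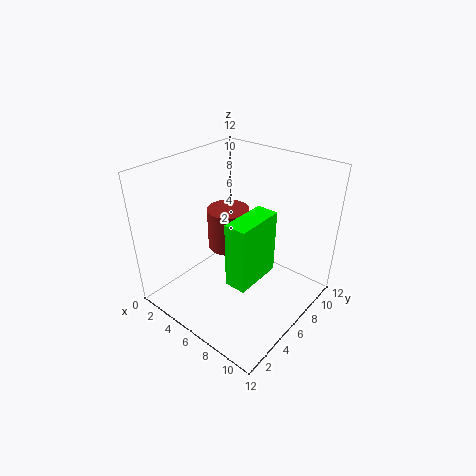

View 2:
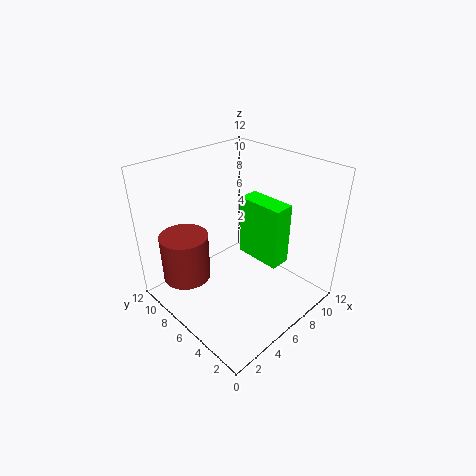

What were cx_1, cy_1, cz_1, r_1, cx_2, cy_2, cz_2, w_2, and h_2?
cx_1 = 2.5
cy_1 = 8.75
cz_1 = 2.5
r_1 = 2
cx_2 = 7.25
cy_2 = 3
cz_2 = 3.75
w_2 = 1.75
h_2 = 5.25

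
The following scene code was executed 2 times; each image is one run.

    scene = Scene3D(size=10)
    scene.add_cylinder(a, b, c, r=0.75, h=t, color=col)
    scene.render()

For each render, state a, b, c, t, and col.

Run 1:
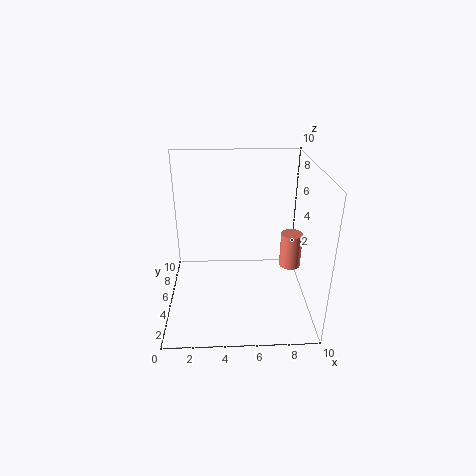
a = 8.75; b = 5; c = 2.75; t = 2.5; col = 'salmon'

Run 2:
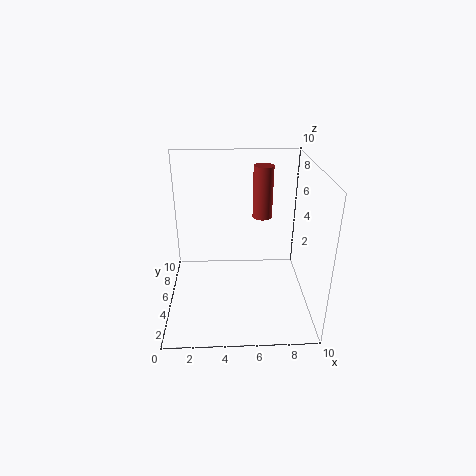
a = 7; b = 8; c = 5.25; t = 4; col = 'brown'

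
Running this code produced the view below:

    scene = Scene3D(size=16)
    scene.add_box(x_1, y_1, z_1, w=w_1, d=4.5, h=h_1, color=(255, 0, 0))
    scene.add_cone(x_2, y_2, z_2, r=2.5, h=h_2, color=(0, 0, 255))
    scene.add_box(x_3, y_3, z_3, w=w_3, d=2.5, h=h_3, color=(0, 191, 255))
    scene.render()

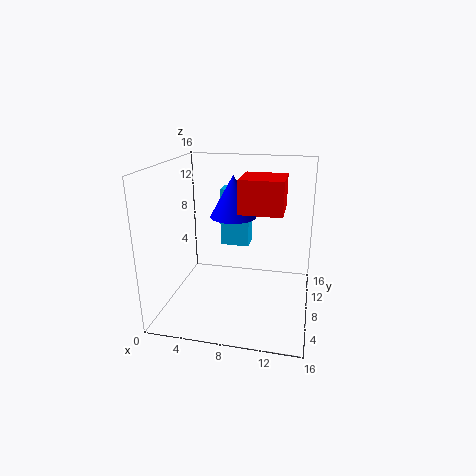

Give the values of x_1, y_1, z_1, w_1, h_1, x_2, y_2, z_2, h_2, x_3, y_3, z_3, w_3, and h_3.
x_1 = 8.5
y_1 = 5.5
z_1 = 11.5
w_1 = 4.5
h_1 = 3.5
x_2 = 7.5
y_2 = 8
z_2 = 10.5
h_2 = 4.5
x_3 = 5
y_3 = 11.5
z_3 = 5.5
w_3 = 3.5
h_3 = 7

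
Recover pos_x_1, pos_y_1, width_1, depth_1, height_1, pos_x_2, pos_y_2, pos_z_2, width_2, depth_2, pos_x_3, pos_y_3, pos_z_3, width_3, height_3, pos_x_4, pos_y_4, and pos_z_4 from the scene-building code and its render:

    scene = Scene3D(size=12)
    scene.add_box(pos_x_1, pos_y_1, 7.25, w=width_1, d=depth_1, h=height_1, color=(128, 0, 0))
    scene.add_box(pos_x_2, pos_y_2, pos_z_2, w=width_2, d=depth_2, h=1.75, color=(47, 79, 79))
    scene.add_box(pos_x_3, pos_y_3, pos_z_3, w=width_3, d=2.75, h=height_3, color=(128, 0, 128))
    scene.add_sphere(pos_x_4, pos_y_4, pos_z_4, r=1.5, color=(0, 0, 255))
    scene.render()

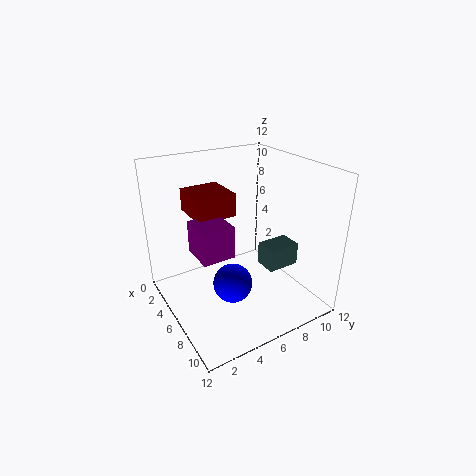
pos_x_1 = 0.75
pos_y_1 = 3.25
width_1 = 3.75
depth_1 = 3.5
height_1 = 2
pos_x_2 = 8.25
pos_y_2 = 6.5
pos_z_2 = 4.75
width_2 = 1.75
depth_2 = 2.5
pos_x_3 = 3.75
pos_y_3 = 2.5
pos_z_3 = 4.75
width_3 = 3
height_3 = 2.75
pos_x_4 = 8.5
pos_y_4 = 4
pos_z_4 = 3.75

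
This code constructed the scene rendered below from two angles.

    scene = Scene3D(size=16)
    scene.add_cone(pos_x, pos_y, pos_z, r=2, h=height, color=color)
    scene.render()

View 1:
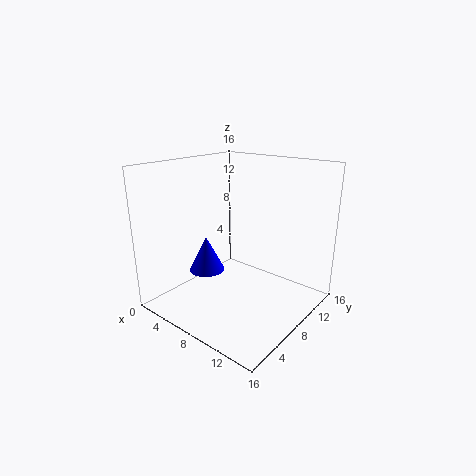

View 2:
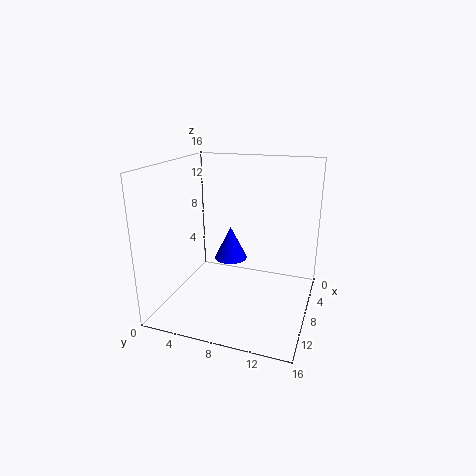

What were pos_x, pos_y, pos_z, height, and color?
pos_x = 5, pos_y = 6, pos_z = 4, height = 4, color = 'blue'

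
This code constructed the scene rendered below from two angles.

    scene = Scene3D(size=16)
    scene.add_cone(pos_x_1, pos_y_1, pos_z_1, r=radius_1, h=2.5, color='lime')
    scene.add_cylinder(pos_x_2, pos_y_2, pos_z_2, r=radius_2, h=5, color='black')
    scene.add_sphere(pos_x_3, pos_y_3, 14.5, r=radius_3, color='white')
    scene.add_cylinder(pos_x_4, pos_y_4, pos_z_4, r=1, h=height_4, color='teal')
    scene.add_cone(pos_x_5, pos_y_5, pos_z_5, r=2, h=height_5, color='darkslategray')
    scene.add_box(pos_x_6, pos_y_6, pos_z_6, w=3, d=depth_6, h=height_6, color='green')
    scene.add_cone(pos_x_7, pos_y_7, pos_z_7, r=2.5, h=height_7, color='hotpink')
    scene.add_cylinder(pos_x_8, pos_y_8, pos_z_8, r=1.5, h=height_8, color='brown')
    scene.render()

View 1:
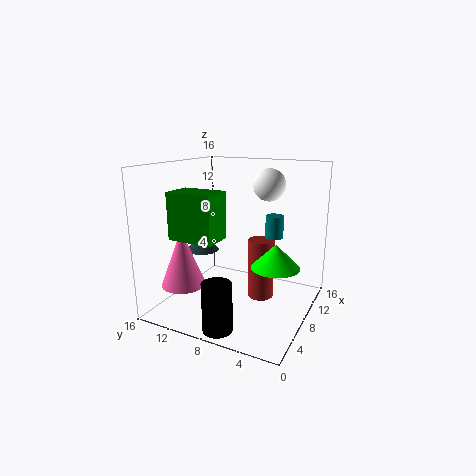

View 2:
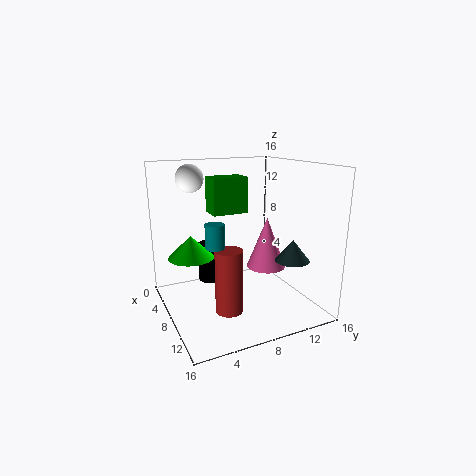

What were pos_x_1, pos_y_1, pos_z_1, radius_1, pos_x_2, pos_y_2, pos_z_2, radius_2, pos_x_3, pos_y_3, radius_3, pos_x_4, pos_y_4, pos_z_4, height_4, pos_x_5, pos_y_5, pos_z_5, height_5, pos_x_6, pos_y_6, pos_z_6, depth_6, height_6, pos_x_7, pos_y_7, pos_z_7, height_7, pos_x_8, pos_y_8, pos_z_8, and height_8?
pos_x_1 = 6.5, pos_y_1 = 3, pos_z_1 = 6, radius_1 = 2.5, pos_x_2 = 1.5, pos_y_2 = 7, pos_z_2 = 0.5, radius_2 = 1.5, pos_x_3 = 5.5, pos_y_3 = 3.5, radius_3 = 1.5, pos_x_4 = 10, pos_y_4 = 4.5, pos_z_4 = 8, height_4 = 2.5, pos_x_5 = 10, pos_y_5 = 14, pos_z_5 = 5, height_5 = 2.5, pos_x_6 = 0.5, pos_y_6 = 7, pos_z_6 = 9.5, depth_6 = 4.5, height_6 = 4.5, pos_x_7 = 5, pos_y_7 = 13.5, pos_z_7 = 2.5, height_7 = 6.5, pos_x_8 = 10, pos_y_8 = 6, pos_z_8 = 0.5, height_8 = 7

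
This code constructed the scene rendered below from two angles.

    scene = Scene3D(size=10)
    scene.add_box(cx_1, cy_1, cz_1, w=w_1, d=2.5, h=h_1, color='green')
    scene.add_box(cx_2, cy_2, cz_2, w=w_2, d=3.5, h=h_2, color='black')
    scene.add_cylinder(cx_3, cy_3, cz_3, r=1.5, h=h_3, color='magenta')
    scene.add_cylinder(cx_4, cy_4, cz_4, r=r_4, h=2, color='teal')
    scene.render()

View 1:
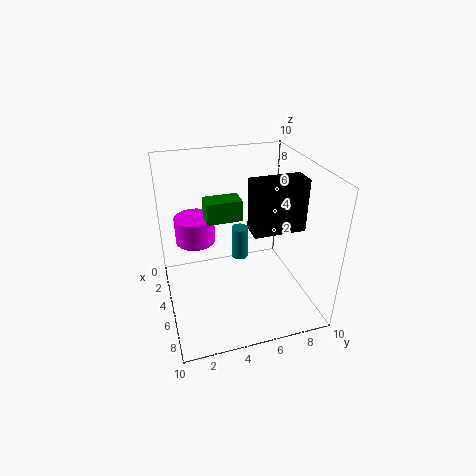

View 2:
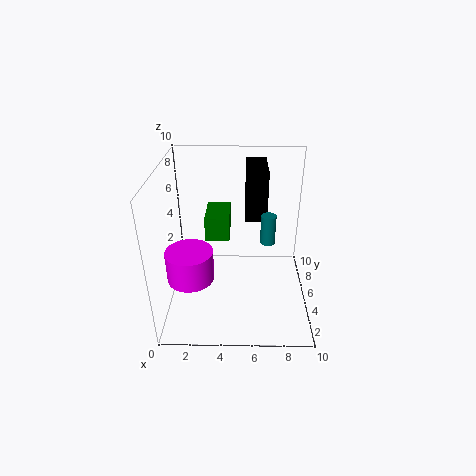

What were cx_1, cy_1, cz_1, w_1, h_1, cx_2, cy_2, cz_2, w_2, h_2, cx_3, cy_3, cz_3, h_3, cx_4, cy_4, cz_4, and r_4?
cx_1 = 3; cy_1 = 3; cz_1 = 6; w_1 = 1.5; h_1 = 1.5; cx_2 = 5.5; cy_2 = 5.5; cz_2 = 6; w_2 = 1.5; h_2 = 3.5; cx_3 = 2; cy_3 = 2.5; cz_3 = 3.5; h_3 = 2; cx_4 = 7; cy_4 = 4.5; cz_4 = 5; r_4 = 0.5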